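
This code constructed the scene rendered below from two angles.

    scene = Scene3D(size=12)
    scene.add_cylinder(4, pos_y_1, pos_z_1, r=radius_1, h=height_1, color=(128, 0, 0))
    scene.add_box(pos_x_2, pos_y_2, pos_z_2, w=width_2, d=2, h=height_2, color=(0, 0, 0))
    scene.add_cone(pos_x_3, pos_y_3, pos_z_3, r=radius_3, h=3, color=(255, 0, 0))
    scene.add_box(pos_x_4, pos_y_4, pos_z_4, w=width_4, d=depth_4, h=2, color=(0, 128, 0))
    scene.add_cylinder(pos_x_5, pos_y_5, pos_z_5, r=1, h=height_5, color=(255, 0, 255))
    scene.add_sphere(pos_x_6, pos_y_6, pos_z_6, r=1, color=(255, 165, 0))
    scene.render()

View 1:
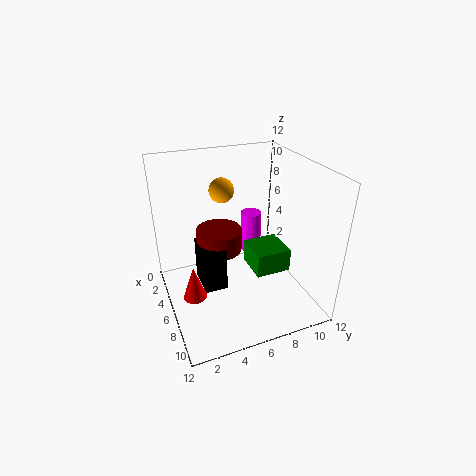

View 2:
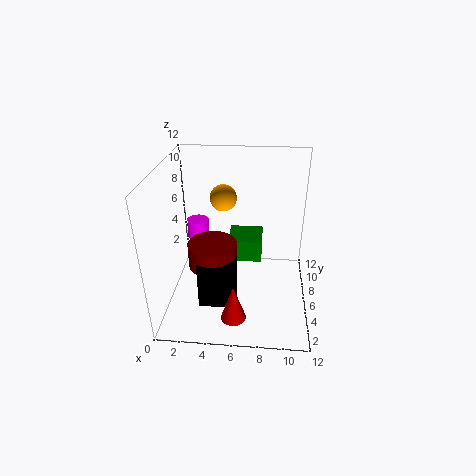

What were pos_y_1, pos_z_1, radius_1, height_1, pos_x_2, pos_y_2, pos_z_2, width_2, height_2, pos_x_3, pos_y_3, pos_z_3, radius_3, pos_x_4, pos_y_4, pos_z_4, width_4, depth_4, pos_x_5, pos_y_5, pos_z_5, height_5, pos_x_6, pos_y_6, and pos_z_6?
pos_y_1 = 5
pos_z_1 = 4
radius_1 = 2
height_1 = 2
pos_x_2 = 3
pos_y_2 = 3
pos_z_2 = 1
width_2 = 3
height_2 = 4
pos_x_3 = 6
pos_y_3 = 2
pos_z_3 = 1
radius_3 = 1
pos_x_4 = 5
pos_y_4 = 7
pos_z_4 = 3
width_4 = 3
depth_4 = 3
pos_x_5 = 2
pos_y_5 = 9
pos_z_5 = 2
height_5 = 4
pos_x_6 = 5
pos_y_6 = 5
pos_z_6 = 10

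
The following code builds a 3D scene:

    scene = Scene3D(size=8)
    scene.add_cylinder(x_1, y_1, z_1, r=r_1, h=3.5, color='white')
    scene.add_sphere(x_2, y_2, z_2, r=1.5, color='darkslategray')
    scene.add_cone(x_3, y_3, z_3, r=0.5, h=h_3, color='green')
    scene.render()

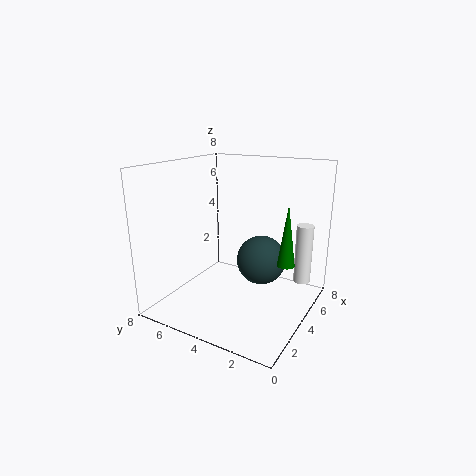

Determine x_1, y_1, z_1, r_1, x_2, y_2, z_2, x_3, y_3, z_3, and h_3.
x_1 = 6.5, y_1 = 1, z_1 = 1, r_1 = 0.5, x_2 = 6, y_2 = 3.5, z_2 = 2, x_3 = 5, y_3 = 1.5, z_3 = 2.5, h_3 = 3.5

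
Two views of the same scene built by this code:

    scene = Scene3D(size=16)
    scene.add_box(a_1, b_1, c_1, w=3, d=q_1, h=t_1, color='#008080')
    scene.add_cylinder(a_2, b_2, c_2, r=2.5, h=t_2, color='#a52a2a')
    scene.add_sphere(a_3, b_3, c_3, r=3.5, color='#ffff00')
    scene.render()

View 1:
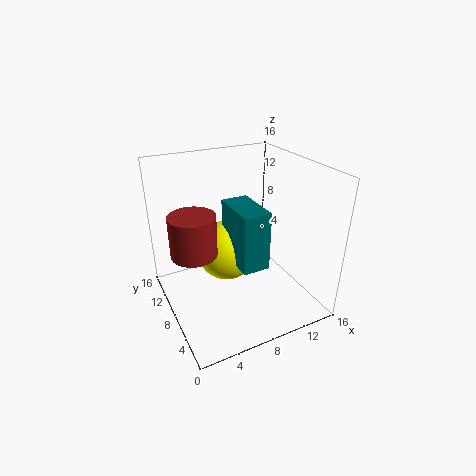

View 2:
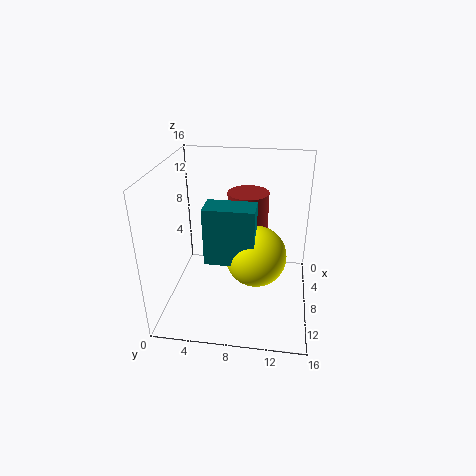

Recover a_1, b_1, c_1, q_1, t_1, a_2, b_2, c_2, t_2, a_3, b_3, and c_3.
a_1 = 7
b_1 = 4.5
c_1 = 5.5
q_1 = 5.5
t_1 = 6.5
a_2 = 3
b_2 = 8.5
c_2 = 7
t_2 = 4.5
a_3 = 7.5
b_3 = 10
c_3 = 5.5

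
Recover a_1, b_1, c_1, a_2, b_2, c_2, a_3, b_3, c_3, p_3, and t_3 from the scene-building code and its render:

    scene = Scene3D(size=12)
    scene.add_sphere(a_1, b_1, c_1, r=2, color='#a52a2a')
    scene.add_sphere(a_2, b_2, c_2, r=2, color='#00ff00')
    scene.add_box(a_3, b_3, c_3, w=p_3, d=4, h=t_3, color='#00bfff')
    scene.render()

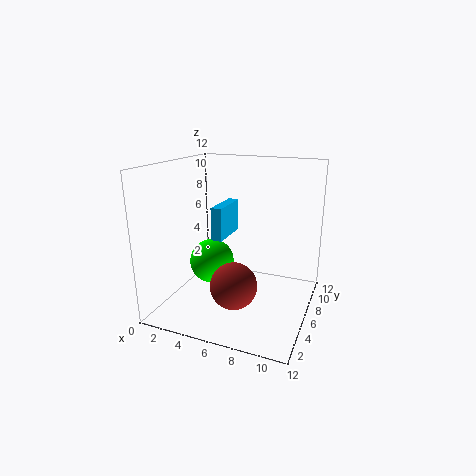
a_1 = 6, b_1 = 5, c_1 = 2, a_2 = 3, b_2 = 7, c_2 = 3, a_3 = 3, b_3 = 7, c_3 = 5, p_3 = 1, t_3 = 3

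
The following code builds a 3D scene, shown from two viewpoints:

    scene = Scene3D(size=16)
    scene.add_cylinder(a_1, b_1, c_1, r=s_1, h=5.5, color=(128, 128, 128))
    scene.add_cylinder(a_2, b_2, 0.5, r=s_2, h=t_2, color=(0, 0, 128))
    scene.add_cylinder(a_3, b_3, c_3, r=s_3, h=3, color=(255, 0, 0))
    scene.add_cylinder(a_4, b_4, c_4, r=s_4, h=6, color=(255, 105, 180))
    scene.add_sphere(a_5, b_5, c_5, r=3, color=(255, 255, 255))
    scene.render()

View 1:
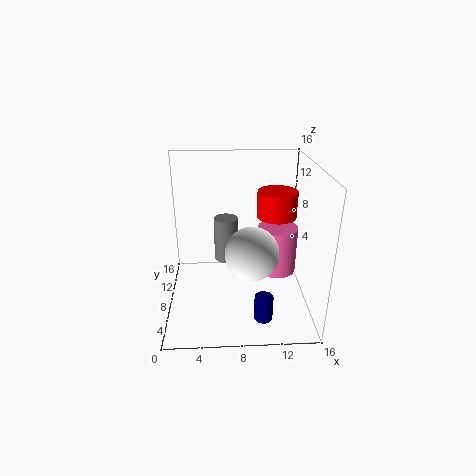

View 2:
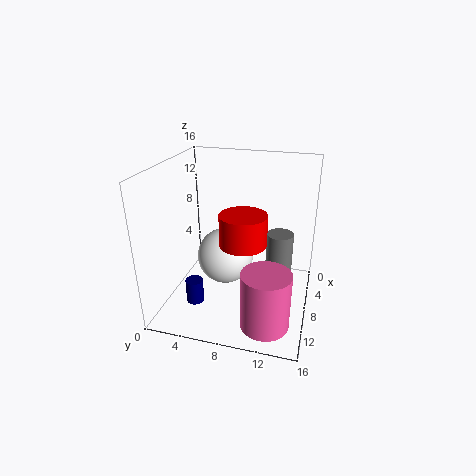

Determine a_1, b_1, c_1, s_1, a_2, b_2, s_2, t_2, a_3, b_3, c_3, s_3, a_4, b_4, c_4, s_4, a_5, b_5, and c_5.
a_1 = 6.75, b_1 = 12.5, c_1 = 3, s_1 = 1.5, a_2 = 10.5, b_2 = 3.5, s_2 = 1, t_2 = 2.75, a_3 = 12.5, b_3 = 9.75, c_3 = 9.75, s_3 = 2.25, a_4 = 13.25, b_4 = 12.25, c_4 = 1.25, s_4 = 2.5, a_5 = 9.5, b_5 = 7, c_5 = 6.5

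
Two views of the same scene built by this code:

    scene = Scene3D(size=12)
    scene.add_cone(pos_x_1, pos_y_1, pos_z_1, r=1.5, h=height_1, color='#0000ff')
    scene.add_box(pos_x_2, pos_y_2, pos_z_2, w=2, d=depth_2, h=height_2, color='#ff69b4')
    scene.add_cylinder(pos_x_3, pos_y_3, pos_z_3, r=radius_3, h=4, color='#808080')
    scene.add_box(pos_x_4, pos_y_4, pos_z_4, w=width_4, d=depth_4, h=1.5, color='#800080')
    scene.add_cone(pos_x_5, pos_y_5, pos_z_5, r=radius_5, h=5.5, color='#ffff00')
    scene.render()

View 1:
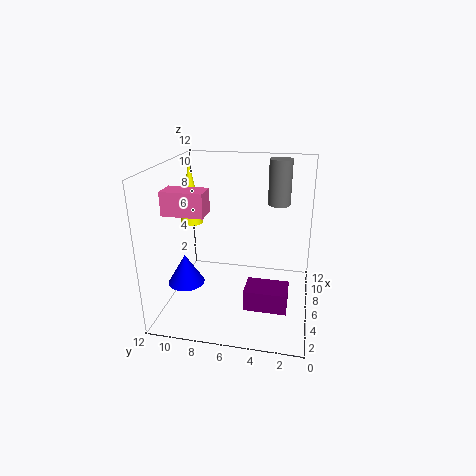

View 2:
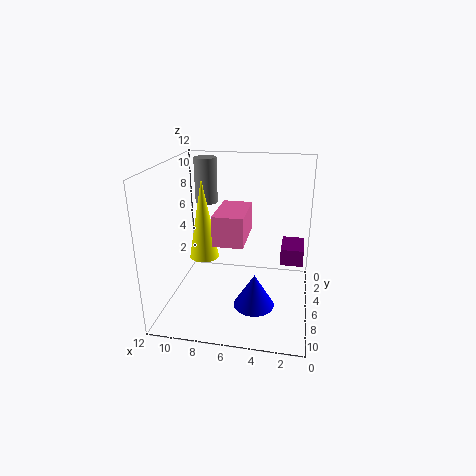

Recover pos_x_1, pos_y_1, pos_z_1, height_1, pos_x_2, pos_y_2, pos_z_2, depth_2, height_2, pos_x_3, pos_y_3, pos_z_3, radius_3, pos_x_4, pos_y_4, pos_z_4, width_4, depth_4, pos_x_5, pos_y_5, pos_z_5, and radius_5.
pos_x_1 = 4
pos_y_1 = 10
pos_z_1 = 2.5
height_1 = 2.5
pos_x_2 = 4.5
pos_y_2 = 8.5
pos_z_2 = 8
depth_2 = 3.5
height_2 = 2
pos_x_3 = 9.5
pos_y_3 = 3
pos_z_3 = 8
radius_3 = 1
pos_x_4 = 0.5
pos_y_4 = 1.5
pos_z_4 = 3
width_4 = 2
depth_4 = 3
pos_x_5 = 7.5
pos_y_5 = 10.5
pos_z_5 = 6.5
radius_5 = 1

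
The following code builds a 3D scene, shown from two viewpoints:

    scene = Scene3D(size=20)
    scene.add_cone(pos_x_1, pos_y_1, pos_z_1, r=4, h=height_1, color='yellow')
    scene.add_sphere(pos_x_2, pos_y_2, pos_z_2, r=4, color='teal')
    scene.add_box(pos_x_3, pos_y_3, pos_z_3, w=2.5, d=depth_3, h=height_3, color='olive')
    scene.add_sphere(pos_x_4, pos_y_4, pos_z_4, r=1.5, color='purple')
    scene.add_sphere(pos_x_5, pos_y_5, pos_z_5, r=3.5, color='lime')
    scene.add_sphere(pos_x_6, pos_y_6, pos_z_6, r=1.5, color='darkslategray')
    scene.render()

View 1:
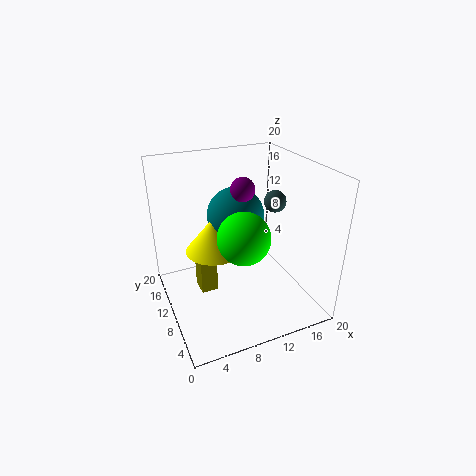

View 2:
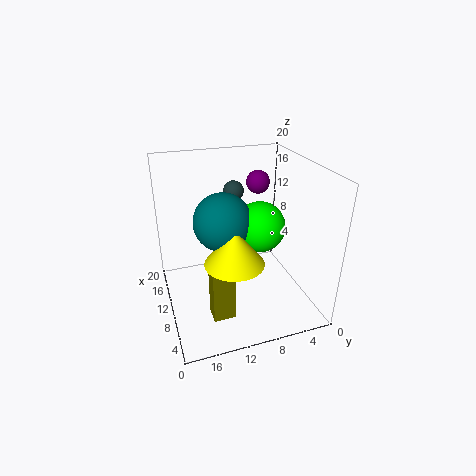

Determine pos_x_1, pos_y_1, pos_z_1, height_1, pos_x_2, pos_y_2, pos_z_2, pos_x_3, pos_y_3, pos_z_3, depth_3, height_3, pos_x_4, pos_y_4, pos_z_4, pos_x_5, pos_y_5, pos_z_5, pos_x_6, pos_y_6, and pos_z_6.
pos_x_1 = 7
pos_y_1 = 11.5
pos_z_1 = 8
height_1 = 5
pos_x_2 = 10.5
pos_y_2 = 12
pos_z_2 = 12.5
pos_x_3 = 5
pos_y_3 = 12
pos_z_3 = 0.5
depth_3 = 3
height_3 = 7.5
pos_x_4 = 9.5
pos_y_4 = 7.5
pos_z_4 = 18
pos_x_5 = 9.5
pos_y_5 = 7
pos_z_5 = 11.5
pos_x_6 = 15
pos_y_6 = 9
pos_z_6 = 15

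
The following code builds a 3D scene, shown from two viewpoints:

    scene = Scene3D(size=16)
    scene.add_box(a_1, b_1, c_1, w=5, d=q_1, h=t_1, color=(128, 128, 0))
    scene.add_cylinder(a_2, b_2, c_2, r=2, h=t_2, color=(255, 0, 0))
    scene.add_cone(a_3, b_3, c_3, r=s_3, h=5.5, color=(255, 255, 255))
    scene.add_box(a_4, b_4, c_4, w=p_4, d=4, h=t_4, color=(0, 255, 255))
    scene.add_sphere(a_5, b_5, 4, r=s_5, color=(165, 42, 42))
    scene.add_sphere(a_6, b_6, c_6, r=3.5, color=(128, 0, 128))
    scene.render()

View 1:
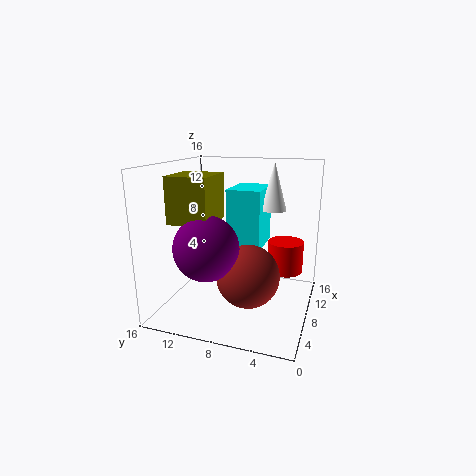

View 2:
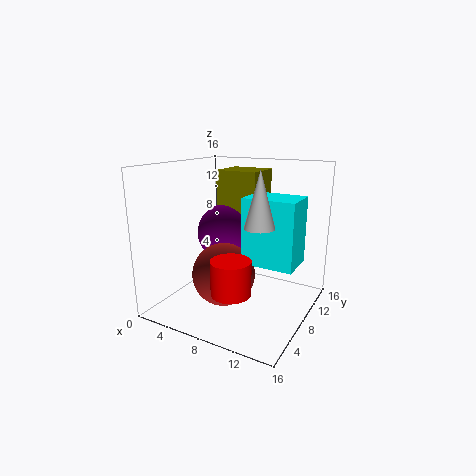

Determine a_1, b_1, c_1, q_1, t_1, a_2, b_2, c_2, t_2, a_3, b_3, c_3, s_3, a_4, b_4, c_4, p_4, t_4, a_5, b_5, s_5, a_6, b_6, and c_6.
a_1 = 4; b_1 = 10; c_1 = 10; q_1 = 4.5; t_1 = 5; a_2 = 10; b_2 = 3; c_2 = 4; t_2 = 3.5; a_3 = 12; b_3 = 5; c_3 = 10.5; s_3 = 1.5; a_4 = 9.5; b_4 = 6; c_4 = 6; p_4 = 5.5; t_4 = 7; a_5 = 7; b_5 = 6.5; s_5 = 3.5; a_6 = 5; b_6 = 10.5; c_6 = 7.5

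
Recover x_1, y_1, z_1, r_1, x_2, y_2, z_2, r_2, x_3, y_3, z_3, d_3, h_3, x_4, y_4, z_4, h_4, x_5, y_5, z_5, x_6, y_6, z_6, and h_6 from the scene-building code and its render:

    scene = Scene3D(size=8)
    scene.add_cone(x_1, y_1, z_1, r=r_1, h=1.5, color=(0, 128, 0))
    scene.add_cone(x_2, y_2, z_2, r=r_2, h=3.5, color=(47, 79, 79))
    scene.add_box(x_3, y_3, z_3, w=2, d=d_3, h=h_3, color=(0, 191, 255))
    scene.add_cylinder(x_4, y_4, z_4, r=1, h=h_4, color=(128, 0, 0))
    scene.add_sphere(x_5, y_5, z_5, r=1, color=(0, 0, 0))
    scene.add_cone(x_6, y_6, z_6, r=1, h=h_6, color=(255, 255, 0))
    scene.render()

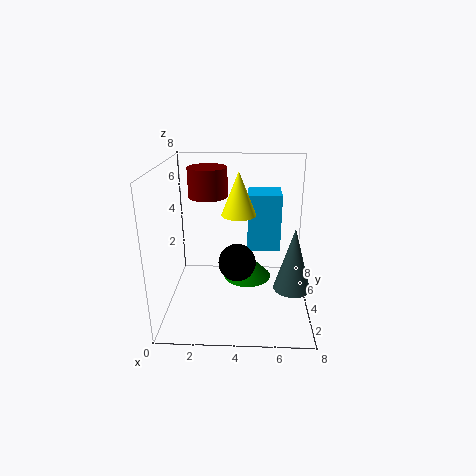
x_1 = 4.5
y_1 = 6
z_1 = 0.5
r_1 = 1.5
x_2 = 7
y_2 = 3
z_2 = 1.5
r_2 = 1
x_3 = 4.5
y_3 = 5.5
z_3 = 2.5
d_3 = 2
h_3 = 3.5
x_4 = 2.5
y_4 = 3.5
z_4 = 6.5
h_4 = 1.5
x_5 = 4
y_5 = 3
z_5 = 3
x_6 = 4
y_6 = 5
z_6 = 5
h_6 = 2.5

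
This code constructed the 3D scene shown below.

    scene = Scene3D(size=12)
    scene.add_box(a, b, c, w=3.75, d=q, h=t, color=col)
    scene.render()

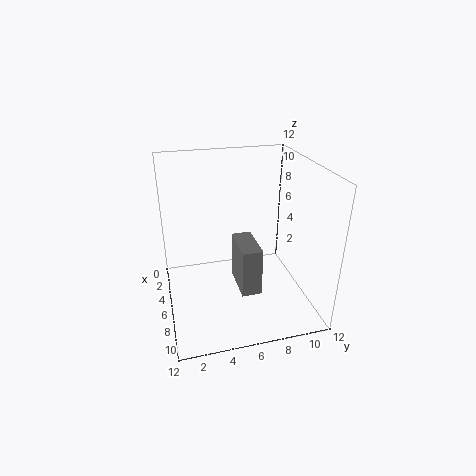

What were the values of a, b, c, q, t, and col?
a = 3.75; b = 6; c = 1; q = 1.75; t = 4.25; col = 'gray'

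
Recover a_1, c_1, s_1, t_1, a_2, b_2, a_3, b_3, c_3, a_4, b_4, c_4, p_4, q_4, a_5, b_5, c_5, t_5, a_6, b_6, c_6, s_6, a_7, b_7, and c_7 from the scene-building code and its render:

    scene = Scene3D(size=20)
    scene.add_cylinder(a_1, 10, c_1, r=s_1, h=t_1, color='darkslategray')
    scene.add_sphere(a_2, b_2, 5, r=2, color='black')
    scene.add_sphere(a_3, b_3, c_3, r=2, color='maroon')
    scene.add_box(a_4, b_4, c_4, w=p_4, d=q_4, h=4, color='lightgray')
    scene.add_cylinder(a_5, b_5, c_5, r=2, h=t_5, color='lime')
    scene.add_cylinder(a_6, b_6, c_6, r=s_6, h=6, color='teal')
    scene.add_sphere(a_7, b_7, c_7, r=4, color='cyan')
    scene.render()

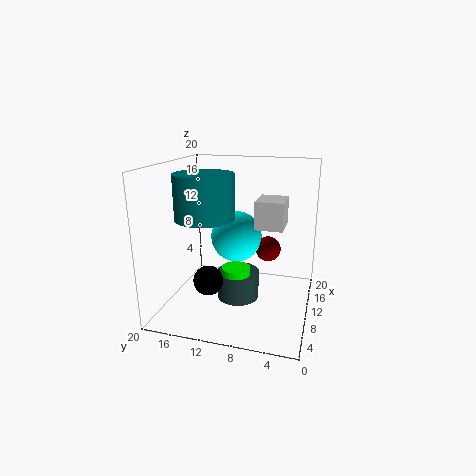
a_1 = 10
c_1 = 1
s_1 = 3
t_1 = 4
a_2 = 6
b_2 = 13
a_3 = 17
b_3 = 7
c_3 = 6
a_4 = 11
b_4 = 4
c_4 = 11
p_4 = 5
q_4 = 4
a_5 = 9
b_5 = 10
c_5 = 1
t_5 = 5
a_6 = 8
b_6 = 14
c_6 = 13
s_6 = 4
a_7 = 16
b_7 = 12
c_7 = 8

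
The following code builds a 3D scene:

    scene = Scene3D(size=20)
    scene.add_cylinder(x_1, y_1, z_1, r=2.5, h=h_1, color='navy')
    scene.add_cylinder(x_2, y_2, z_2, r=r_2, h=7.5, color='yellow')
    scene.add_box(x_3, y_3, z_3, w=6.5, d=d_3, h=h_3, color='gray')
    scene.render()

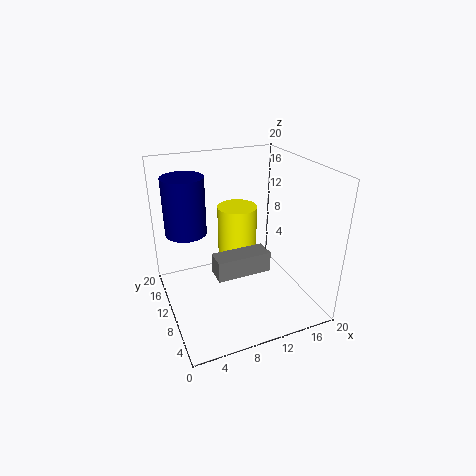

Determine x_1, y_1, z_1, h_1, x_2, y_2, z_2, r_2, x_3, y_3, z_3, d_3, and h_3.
x_1 = 2.5; y_1 = 8.5; z_1 = 13; h_1 = 7; x_2 = 12; y_2 = 15; z_2 = 5; r_2 = 3; x_3 = 4.5; y_3 = 2.5; z_3 = 9; d_3 = 2.5; h_3 = 2.5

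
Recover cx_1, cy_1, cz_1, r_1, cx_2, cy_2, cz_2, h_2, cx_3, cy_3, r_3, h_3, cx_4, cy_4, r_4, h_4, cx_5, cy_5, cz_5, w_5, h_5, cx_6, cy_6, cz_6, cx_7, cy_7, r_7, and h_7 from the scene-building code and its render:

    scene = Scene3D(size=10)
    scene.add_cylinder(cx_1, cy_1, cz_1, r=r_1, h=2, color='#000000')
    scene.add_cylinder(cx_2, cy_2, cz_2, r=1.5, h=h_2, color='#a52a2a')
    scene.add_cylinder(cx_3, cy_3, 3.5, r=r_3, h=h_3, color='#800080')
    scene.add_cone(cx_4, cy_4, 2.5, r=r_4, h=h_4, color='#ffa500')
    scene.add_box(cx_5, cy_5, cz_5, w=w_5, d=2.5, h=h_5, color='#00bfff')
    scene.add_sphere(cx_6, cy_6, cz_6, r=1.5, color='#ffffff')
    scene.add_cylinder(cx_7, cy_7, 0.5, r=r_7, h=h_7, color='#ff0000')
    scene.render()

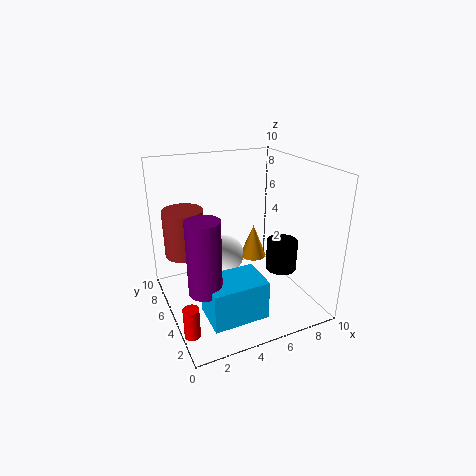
cx_1 = 7
cy_1 = 2.5
cz_1 = 3.5
r_1 = 1
cx_2 = 2
cy_2 = 8
cz_2 = 3
h_2 = 3.5
cx_3 = 1.5
cy_3 = 2
r_3 = 1
h_3 = 4.5
cx_4 = 7
cy_4 = 6.5
r_4 = 1
h_4 = 2.5
cx_5 = 1.5
cy_5 = 0.5
cz_5 = 1.5
w_5 = 3.5
h_5 = 2.5
cx_6 = 5
cy_6 = 7.5
cz_6 = 2.5
cx_7 = 0.5
cy_7 = 2
r_7 = 0.5
h_7 = 2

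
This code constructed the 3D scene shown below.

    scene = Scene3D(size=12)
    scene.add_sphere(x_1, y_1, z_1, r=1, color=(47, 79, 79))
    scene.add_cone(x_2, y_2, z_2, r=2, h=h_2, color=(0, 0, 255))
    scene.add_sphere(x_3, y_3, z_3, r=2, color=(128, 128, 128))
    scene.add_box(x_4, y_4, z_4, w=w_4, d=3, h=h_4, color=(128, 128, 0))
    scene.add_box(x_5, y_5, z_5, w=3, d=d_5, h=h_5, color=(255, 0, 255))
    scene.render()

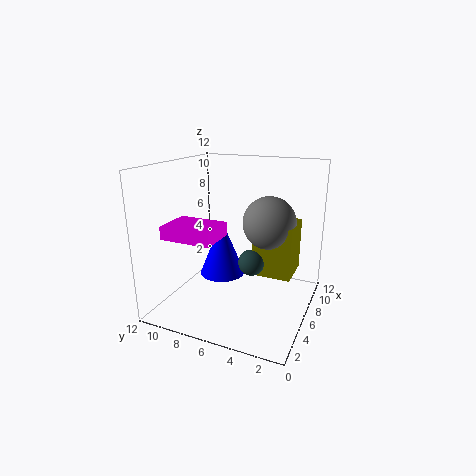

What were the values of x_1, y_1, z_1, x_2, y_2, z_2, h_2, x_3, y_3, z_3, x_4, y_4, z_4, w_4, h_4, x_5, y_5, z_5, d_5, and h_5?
x_1 = 4
y_1 = 4
z_1 = 5
x_2 = 7
y_2 = 8
z_2 = 2
h_2 = 5
x_3 = 5
y_3 = 3
z_3 = 8
x_4 = 4
y_4 = 1
z_4 = 4
w_4 = 3
h_4 = 4
x_5 = 1
y_5 = 6
z_5 = 7
d_5 = 4
h_5 = 1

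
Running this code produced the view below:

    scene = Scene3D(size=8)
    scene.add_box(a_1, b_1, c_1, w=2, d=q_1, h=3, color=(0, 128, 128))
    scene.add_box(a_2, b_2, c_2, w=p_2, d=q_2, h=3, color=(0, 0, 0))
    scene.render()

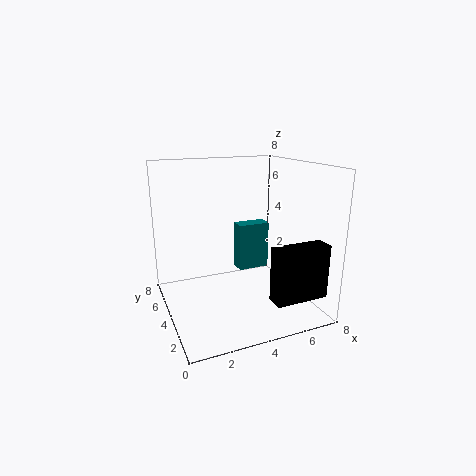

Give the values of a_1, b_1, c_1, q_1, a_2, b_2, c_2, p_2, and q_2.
a_1 = 5; b_1 = 6; c_1 = 1; q_1 = 1; a_2 = 5; b_2 = 1; c_2 = 1; p_2 = 3; q_2 = 1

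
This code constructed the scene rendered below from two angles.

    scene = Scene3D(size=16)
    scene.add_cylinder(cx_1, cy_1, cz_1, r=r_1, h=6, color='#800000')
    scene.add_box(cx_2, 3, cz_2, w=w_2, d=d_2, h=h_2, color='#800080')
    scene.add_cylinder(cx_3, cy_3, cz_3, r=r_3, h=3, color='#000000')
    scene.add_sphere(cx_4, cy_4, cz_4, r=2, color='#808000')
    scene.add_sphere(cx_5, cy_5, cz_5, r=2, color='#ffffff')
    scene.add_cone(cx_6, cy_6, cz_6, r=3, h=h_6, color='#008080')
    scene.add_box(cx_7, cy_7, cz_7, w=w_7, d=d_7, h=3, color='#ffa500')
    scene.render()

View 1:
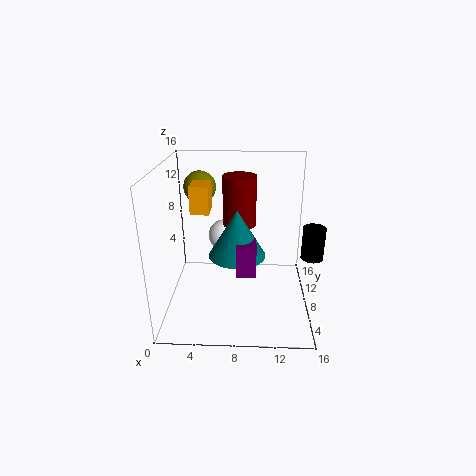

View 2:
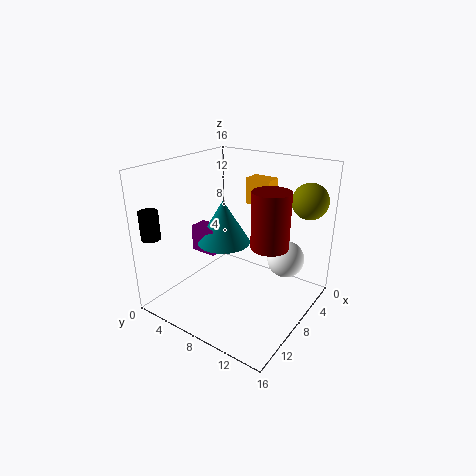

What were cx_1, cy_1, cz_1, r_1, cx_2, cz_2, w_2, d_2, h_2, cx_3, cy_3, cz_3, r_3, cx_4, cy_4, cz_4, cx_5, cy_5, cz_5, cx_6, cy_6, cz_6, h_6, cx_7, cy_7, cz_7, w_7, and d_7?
cx_1 = 8
cy_1 = 12
cz_1 = 8
r_1 = 2
cx_2 = 8
cz_2 = 6
w_2 = 2
d_2 = 3
h_2 = 3
cx_3 = 15
cy_3 = 2
cz_3 = 9
r_3 = 1
cx_4 = 3
cy_4 = 14
cz_4 = 12
cx_5 = 6
cy_5 = 13
cz_5 = 6
cx_6 = 8
cy_6 = 6
cz_6 = 7
h_6 = 5
cx_7 = 3
cy_7 = 7
cz_7 = 11
w_7 = 2
d_7 = 3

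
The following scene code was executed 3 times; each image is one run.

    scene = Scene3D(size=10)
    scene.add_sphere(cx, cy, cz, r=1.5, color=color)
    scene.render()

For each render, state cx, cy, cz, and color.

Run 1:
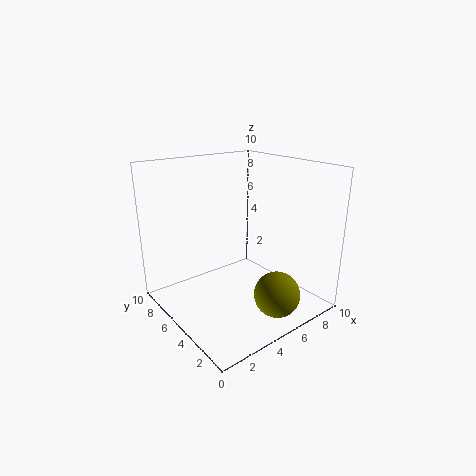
cx = 5.5; cy = 1.5; cz = 2; color = 'olive'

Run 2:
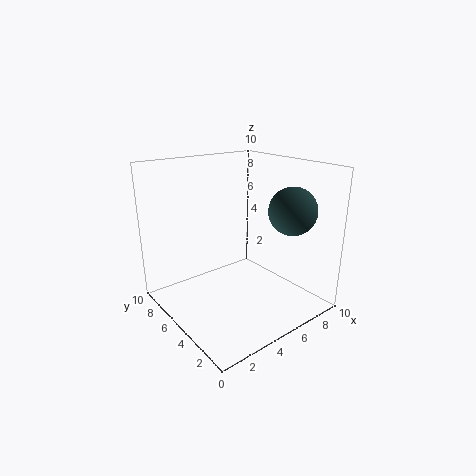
cx = 6.5; cy = 1.5; cz = 7.5; color = 'darkslategray'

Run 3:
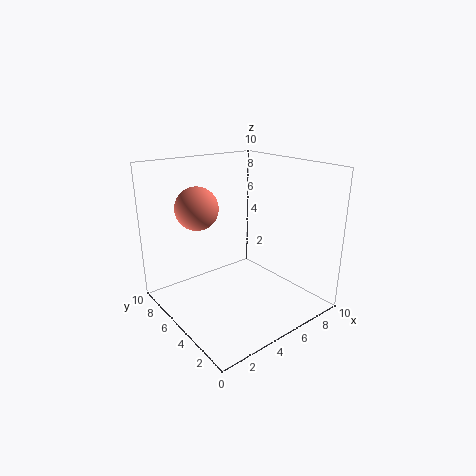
cx = 3; cy = 7; cz = 7; color = 'salmon'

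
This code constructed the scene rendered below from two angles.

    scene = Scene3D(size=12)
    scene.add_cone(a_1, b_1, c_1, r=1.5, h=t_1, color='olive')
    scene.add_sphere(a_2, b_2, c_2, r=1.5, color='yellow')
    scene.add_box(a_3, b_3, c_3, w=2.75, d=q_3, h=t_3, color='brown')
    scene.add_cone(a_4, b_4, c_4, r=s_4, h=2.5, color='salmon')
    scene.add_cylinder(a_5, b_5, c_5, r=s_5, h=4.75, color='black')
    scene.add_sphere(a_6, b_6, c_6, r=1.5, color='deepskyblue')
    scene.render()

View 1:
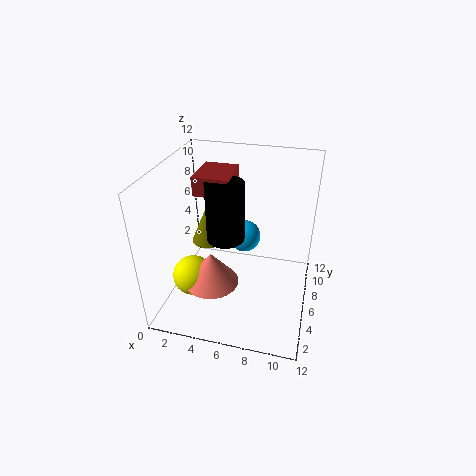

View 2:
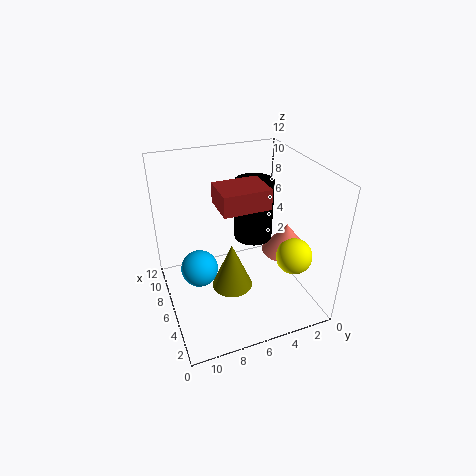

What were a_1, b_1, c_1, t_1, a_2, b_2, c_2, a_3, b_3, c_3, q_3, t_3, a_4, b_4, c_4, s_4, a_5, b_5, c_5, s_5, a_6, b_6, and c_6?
a_1 = 2.75
b_1 = 7.75
c_1 = 4.25
t_1 = 3.5
a_2 = 3.5
b_2 = 2
c_2 = 4.75
a_3 = 2.75
b_3 = 4.75
c_3 = 10
q_3 = 3.5
t_3 = 1.5
a_4 = 5
b_4 = 2
c_4 = 4.5
s_4 = 2
a_5 = 5.25
b_5 = 5
c_5 = 6.5
s_5 = 1.5
a_6 = 5.75
b_6 = 9.5
c_6 = 4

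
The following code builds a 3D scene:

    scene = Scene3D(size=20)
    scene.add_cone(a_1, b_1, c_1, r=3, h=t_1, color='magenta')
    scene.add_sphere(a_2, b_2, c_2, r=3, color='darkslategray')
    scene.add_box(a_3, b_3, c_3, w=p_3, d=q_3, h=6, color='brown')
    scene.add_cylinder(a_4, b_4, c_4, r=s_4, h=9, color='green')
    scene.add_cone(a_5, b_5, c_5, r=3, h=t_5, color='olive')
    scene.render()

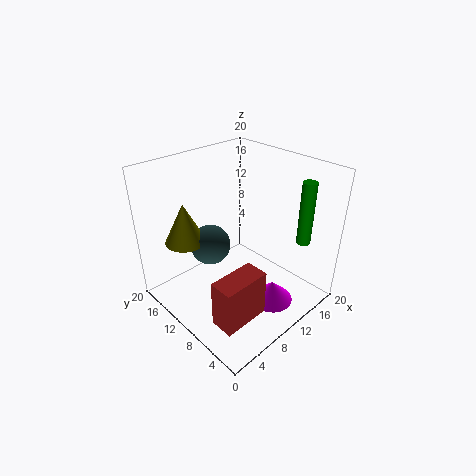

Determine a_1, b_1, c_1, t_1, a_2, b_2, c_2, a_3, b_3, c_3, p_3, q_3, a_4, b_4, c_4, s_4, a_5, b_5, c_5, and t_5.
a_1 = 12; b_1 = 5; c_1 = 1; t_1 = 3; a_2 = 9; b_2 = 15; c_2 = 7; a_3 = 1; b_3 = 2; c_3 = 4; p_3 = 6; q_3 = 3; a_4 = 17; b_4 = 4; c_4 = 9; s_4 = 1; a_5 = 6; b_5 = 17; c_5 = 8; t_5 = 6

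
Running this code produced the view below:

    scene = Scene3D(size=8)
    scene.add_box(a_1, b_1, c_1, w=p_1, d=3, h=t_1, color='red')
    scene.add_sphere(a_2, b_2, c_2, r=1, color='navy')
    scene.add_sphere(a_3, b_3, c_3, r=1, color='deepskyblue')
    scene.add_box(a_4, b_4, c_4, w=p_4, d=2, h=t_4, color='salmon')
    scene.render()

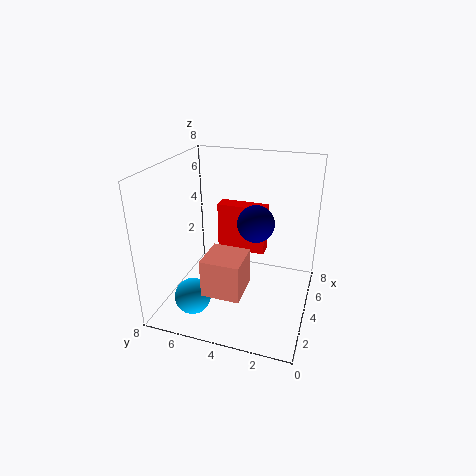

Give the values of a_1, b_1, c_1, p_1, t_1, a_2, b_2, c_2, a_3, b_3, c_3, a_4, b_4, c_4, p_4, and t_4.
a_1 = 6; b_1 = 3; c_1 = 2; p_1 = 1; t_1 = 3; a_2 = 4; b_2 = 3; c_2 = 5; a_3 = 2; b_3 = 6; c_3 = 1; a_4 = 1; b_4 = 3; c_4 = 2; p_4 = 2; t_4 = 2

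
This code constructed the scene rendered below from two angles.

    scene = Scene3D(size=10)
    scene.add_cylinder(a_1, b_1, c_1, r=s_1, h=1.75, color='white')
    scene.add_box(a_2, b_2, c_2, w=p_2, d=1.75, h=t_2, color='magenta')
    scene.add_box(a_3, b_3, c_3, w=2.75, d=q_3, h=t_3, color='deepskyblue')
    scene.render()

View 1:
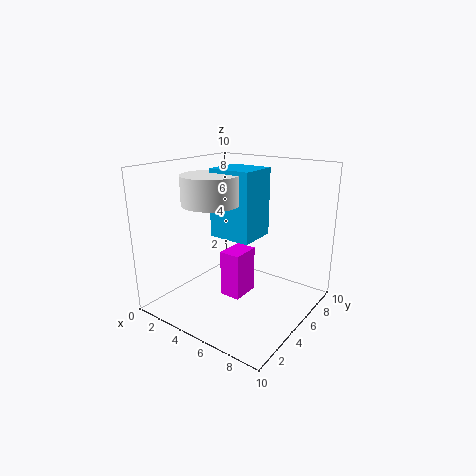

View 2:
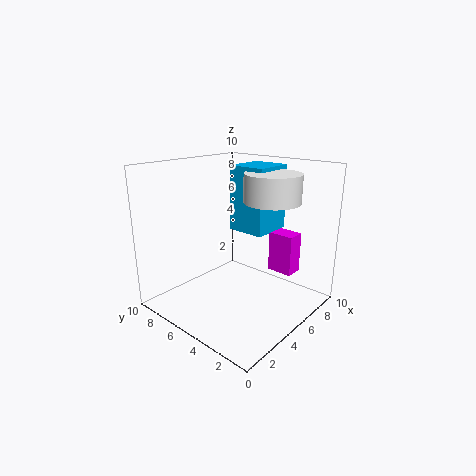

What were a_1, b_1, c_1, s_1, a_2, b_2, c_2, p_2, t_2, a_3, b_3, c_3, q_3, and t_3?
a_1 = 5, b_1 = 2.25, c_1 = 8, s_1 = 1.75, a_2 = 6.25, b_2 = 1.5, c_2 = 2.75, p_2 = 1.25, t_2 = 2.75, a_3 = 4.5, b_3 = 2.75, c_3 = 5.75, q_3 = 2.5, t_3 = 4.25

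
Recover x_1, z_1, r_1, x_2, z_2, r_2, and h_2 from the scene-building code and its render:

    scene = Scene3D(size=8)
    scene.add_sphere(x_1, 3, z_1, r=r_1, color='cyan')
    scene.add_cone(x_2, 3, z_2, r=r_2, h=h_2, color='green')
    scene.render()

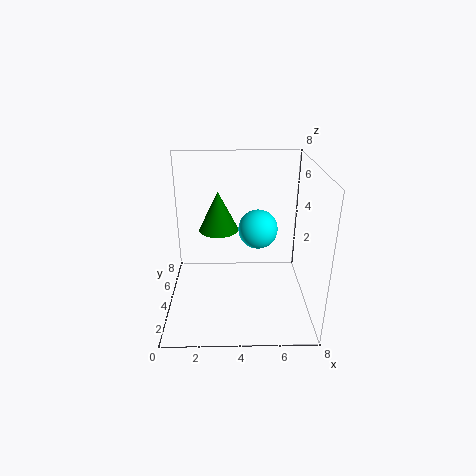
x_1 = 5; z_1 = 5; r_1 = 1; x_2 = 3; z_2 = 5; r_2 = 1; h_2 = 2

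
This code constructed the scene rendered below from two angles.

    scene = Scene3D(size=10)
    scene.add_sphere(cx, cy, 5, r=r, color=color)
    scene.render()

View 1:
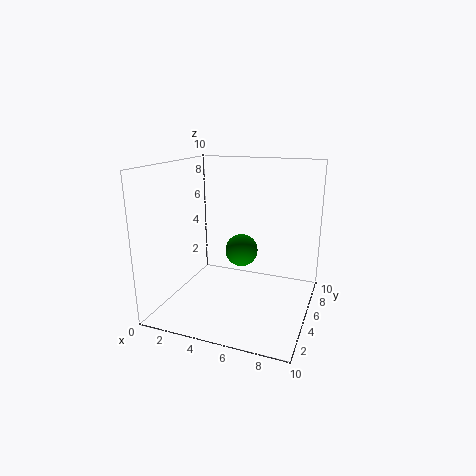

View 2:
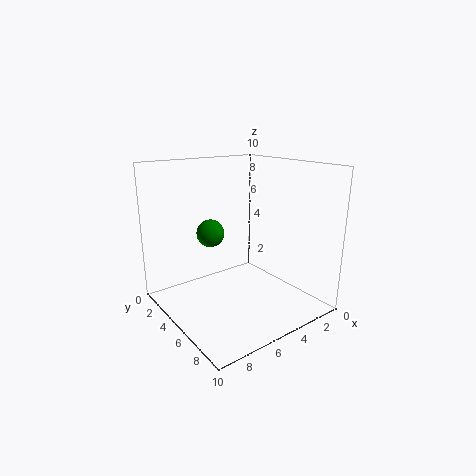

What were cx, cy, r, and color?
cx = 6, cy = 3, r = 1, color = 'green'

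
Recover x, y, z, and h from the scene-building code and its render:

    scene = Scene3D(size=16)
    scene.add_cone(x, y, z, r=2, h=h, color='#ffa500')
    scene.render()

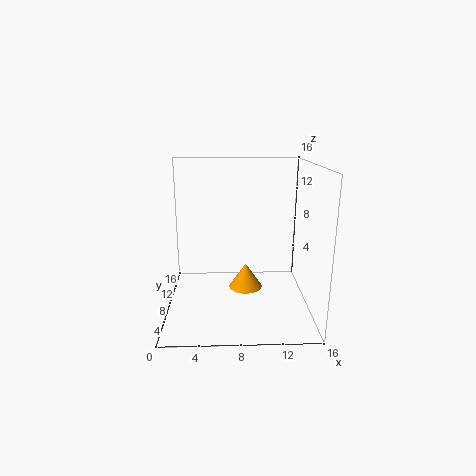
x = 9; y = 10; z = 1; h = 3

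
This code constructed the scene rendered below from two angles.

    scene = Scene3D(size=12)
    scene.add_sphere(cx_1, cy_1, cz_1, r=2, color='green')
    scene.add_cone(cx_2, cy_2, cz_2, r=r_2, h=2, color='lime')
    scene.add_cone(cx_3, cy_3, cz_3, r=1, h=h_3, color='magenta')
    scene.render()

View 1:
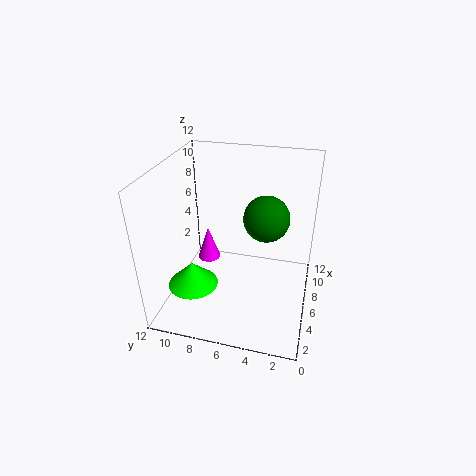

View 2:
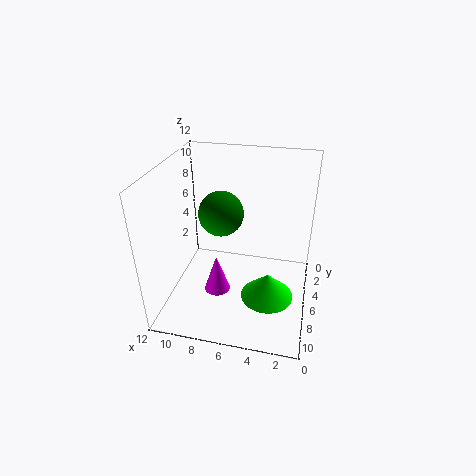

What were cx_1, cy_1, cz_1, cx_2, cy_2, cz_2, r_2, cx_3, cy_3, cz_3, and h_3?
cx_1 = 8
cy_1 = 4
cz_1 = 7
cx_2 = 3
cy_2 = 9
cz_2 = 3
r_2 = 2
cx_3 = 7
cy_3 = 9
cz_3 = 3
h_3 = 3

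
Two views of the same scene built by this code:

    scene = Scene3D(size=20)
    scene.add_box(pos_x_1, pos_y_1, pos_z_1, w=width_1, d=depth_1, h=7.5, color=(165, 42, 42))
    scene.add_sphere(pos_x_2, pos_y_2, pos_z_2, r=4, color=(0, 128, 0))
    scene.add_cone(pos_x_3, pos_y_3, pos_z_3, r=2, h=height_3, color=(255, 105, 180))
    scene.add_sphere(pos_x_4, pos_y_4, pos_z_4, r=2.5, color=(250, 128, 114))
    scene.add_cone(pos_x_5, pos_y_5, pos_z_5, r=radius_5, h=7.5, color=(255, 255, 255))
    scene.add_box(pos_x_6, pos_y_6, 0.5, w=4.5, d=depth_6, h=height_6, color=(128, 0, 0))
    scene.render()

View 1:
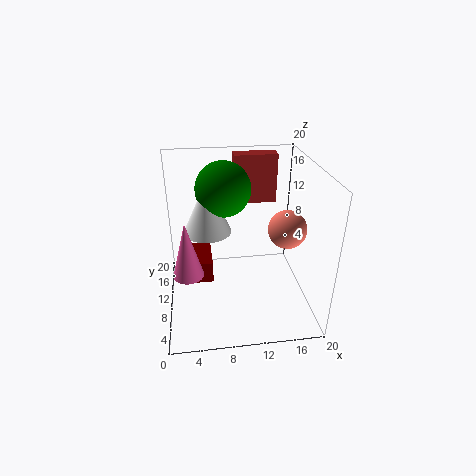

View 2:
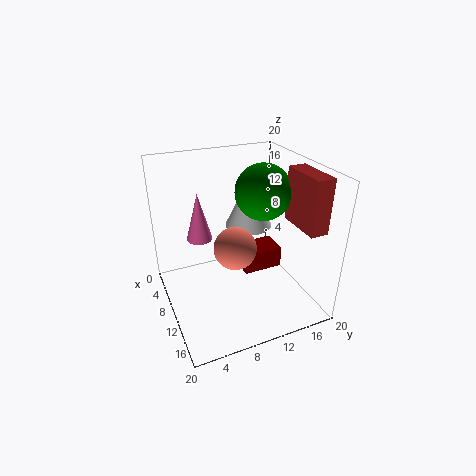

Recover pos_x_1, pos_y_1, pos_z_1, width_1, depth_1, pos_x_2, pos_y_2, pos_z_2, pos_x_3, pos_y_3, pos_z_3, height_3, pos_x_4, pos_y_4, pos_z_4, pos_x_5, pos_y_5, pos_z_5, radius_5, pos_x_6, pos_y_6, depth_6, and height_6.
pos_x_1 = 10.5, pos_y_1 = 17, pos_z_1 = 12, width_1 = 6.5, depth_1 = 2.5, pos_x_2 = 8.5, pos_y_2 = 14.5, pos_z_2 = 15.5, pos_x_3 = 3, pos_y_3 = 6.5, pos_z_3 = 7, height_3 = 7.5, pos_x_4 = 16, pos_y_4 = 7, pos_z_4 = 12.5, pos_x_5 = 6, pos_y_5 = 13.5, pos_z_5 = 9.5, radius_5 = 3.5, pos_x_6 = 2, pos_y_6 = 13, depth_6 = 6.5, height_6 = 3.5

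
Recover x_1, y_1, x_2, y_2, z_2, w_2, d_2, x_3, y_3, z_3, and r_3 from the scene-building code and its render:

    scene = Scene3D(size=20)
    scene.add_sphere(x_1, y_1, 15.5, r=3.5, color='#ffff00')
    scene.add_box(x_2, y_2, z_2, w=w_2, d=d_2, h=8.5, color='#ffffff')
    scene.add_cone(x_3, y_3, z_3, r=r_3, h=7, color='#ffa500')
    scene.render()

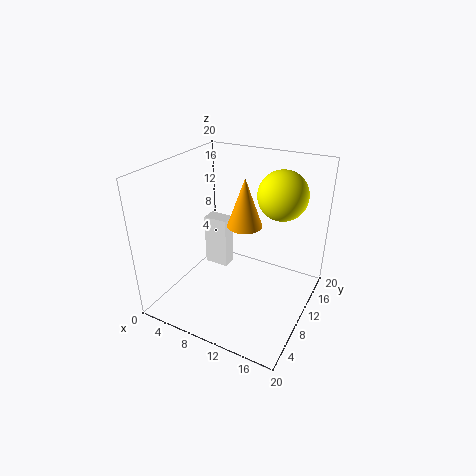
x_1 = 14.5
y_1 = 14.5
x_2 = 1
y_2 = 15
z_2 = 0.5
w_2 = 4
d_2 = 2.5
x_3 = 10
y_3 = 12
z_3 = 11
r_3 = 2.5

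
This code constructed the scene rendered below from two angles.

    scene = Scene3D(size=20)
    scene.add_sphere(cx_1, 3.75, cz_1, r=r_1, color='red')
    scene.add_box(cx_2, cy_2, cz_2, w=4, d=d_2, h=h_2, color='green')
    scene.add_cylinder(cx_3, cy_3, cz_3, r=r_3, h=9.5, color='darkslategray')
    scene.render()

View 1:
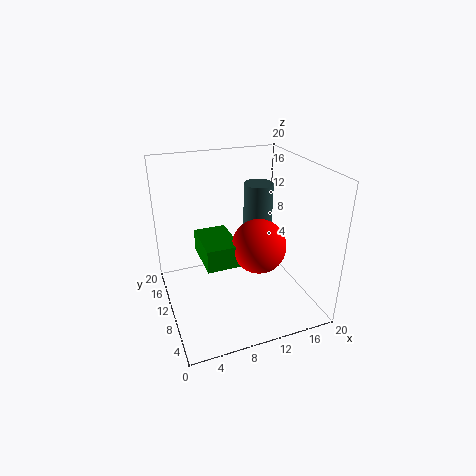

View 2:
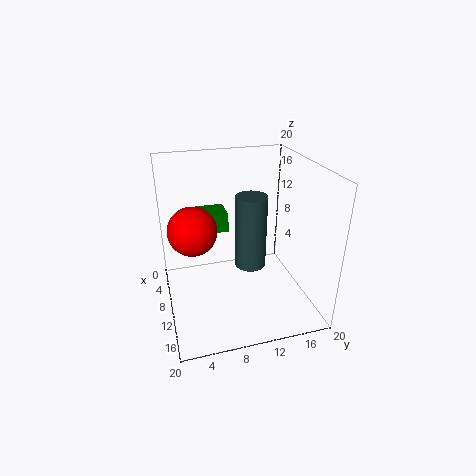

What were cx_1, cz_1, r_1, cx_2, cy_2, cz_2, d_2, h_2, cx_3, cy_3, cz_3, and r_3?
cx_1 = 10.25
cz_1 = 12
r_1 = 3.25
cx_2 = 3.75
cy_2 = 3.25
cz_2 = 10
d_2 = 6
h_2 = 2.75
cx_3 = 13.25
cy_3 = 10.75
cz_3 = 7.75
r_3 = 2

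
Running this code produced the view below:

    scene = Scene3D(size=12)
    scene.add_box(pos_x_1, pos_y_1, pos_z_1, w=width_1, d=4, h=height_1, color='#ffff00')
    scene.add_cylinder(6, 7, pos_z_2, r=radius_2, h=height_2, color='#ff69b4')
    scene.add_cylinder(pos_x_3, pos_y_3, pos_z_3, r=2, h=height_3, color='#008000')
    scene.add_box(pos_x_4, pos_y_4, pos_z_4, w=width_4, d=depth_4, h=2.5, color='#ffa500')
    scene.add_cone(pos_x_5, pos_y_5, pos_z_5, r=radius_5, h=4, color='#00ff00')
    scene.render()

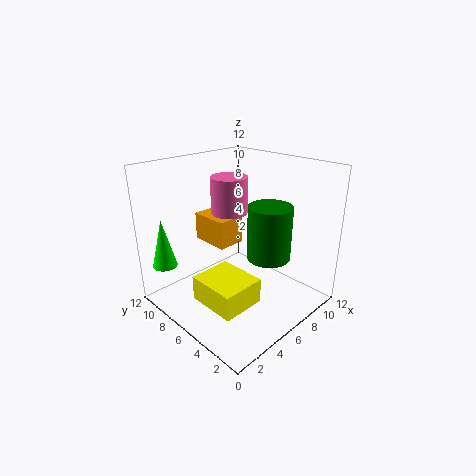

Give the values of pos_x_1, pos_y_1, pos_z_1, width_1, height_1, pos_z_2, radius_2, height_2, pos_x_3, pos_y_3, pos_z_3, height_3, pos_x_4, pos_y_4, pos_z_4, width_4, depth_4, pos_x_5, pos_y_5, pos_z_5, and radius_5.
pos_x_1 = 1.5; pos_y_1 = 2.5; pos_z_1 = 2; width_1 = 3.5; height_1 = 2; pos_z_2 = 8; radius_2 = 1.5; height_2 = 3; pos_x_3 = 9.5; pos_y_3 = 5.5; pos_z_3 = 3; height_3 = 5; pos_x_4 = 5.5; pos_y_4 = 7.5; pos_z_4 = 4.5; width_4 = 2.5; depth_4 = 3.5; pos_x_5 = 1; pos_y_5 = 9.5; pos_z_5 = 4; radius_5 = 1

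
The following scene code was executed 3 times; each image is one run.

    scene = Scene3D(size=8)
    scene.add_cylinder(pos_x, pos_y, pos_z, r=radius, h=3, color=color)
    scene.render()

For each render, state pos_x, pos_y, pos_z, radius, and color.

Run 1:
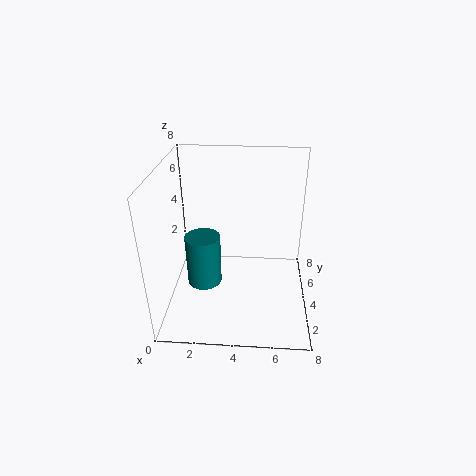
pos_x = 2
pos_y = 4
pos_z = 1
radius = 1
color = 'teal'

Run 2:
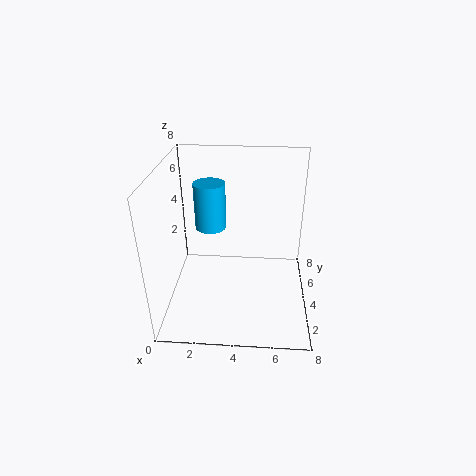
pos_x = 2
pos_y = 7
pos_z = 3
radius = 1
color = 'deepskyblue'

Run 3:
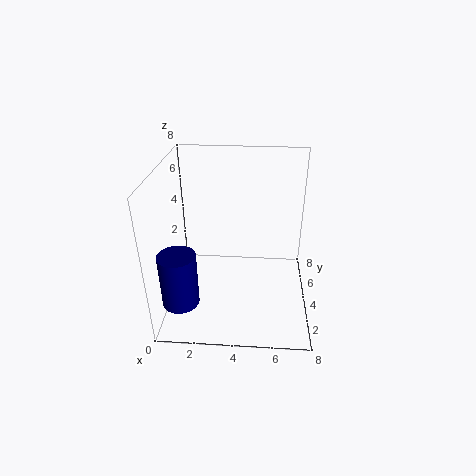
pos_x = 1
pos_y = 2
pos_z = 1
radius = 1
color = 'navy'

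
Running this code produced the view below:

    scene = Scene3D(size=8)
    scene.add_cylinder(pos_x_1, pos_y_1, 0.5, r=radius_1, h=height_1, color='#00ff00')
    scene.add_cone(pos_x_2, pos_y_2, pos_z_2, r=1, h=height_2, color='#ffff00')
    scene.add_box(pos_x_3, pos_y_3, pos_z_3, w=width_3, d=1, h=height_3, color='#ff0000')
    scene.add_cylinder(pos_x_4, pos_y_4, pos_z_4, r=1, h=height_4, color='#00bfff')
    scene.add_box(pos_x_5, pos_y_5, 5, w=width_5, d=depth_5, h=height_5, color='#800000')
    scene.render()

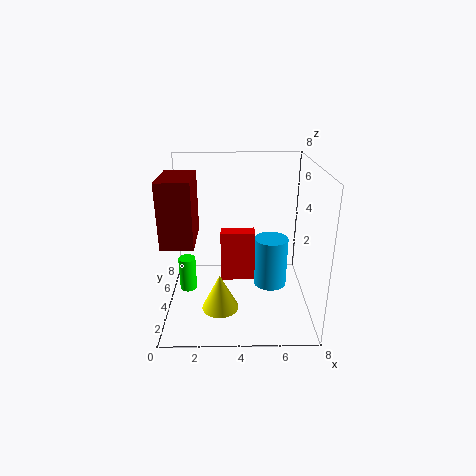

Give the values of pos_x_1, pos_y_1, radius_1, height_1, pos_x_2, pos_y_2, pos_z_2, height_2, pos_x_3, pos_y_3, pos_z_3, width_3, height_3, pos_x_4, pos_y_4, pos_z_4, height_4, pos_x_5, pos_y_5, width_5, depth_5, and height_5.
pos_x_1 = 1
pos_y_1 = 4.5
radius_1 = 0.5
height_1 = 2
pos_x_2 = 3
pos_y_2 = 2.5
pos_z_2 = 0.5
height_2 = 2
pos_x_3 = 3
pos_y_3 = 4.5
pos_z_3 = 1
width_3 = 2
height_3 = 3
pos_x_4 = 6
pos_y_4 = 5
pos_z_4 = 0.5
height_4 = 3
pos_x_5 = 0.5
pos_y_5 = 0.5
width_5 = 1.5
depth_5 = 2.5
height_5 = 3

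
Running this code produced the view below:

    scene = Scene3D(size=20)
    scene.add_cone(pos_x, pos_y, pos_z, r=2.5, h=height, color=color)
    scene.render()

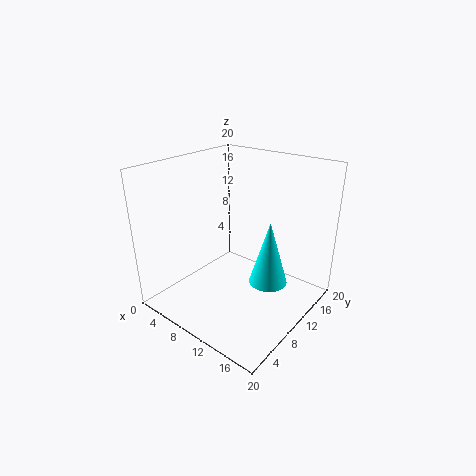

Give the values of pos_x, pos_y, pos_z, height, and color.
pos_x = 15.5
pos_y = 9.5
pos_z = 5.5
height = 8.5
color = 'cyan'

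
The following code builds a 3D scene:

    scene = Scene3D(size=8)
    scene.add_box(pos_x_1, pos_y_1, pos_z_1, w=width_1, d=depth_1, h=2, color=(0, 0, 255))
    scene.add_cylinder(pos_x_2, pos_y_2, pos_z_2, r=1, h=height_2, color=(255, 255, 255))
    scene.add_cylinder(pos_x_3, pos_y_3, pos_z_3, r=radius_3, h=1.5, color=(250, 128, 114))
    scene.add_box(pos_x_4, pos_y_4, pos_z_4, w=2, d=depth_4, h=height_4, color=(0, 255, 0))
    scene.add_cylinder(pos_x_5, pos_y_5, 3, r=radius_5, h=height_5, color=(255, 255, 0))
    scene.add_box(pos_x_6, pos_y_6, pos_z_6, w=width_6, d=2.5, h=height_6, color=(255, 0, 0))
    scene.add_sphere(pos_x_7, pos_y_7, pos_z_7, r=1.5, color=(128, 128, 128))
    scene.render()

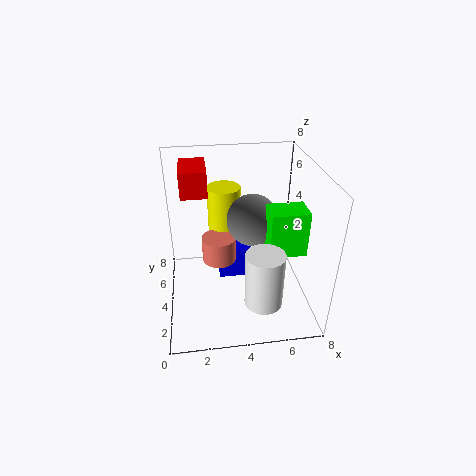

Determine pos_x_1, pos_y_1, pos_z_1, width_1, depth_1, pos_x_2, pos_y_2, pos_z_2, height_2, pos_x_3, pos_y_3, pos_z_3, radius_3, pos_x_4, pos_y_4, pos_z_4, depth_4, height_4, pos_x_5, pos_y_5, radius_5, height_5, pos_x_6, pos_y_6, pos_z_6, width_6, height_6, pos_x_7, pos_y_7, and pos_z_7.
pos_x_1 = 3
pos_y_1 = 5
pos_z_1 = 0.5
width_1 = 2
depth_1 = 1.5
pos_x_2 = 5
pos_y_2 = 1.5
pos_z_2 = 1.5
height_2 = 3
pos_x_3 = 3
pos_y_3 = 5
pos_z_3 = 2
radius_3 = 1
pos_x_4 = 5.5
pos_y_4 = 2.5
pos_z_4 = 3.5
depth_4 = 1.5
height_4 = 2.5
pos_x_5 = 3.5
pos_y_5 = 6.5
radius_5 = 1
height_5 = 3
pos_x_6 = 1
pos_y_6 = 5
pos_z_6 = 6
width_6 = 1.5
height_6 = 1.5
pos_x_7 = 5
pos_y_7 = 5
pos_z_7 = 4.5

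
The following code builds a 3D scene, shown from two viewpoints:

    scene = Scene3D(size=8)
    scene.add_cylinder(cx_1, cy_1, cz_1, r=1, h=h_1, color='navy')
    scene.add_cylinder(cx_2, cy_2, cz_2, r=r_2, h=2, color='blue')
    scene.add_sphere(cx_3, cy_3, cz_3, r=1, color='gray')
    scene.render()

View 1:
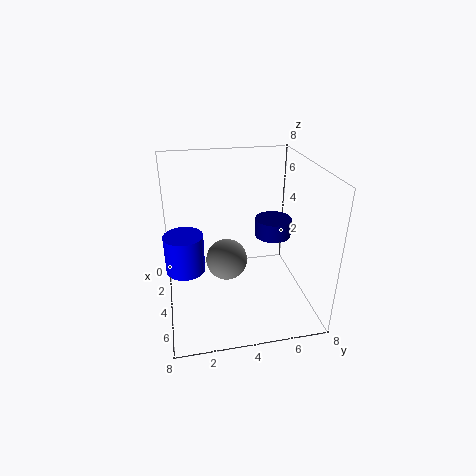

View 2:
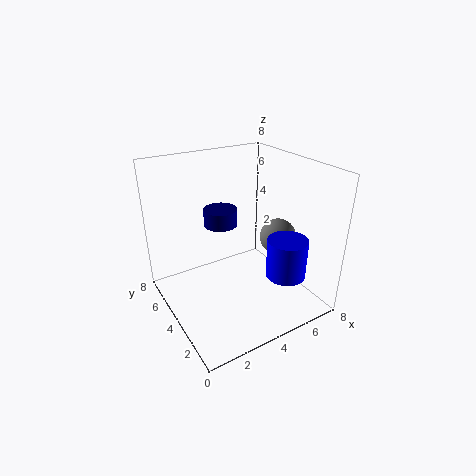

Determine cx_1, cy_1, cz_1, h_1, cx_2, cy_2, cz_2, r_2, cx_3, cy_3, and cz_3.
cx_1 = 4, cy_1 = 6, cz_1 = 4, h_1 = 1, cx_2 = 5, cy_2 = 1, cz_2 = 3, r_2 = 1, cx_3 = 6, cy_3 = 3, cz_3 = 4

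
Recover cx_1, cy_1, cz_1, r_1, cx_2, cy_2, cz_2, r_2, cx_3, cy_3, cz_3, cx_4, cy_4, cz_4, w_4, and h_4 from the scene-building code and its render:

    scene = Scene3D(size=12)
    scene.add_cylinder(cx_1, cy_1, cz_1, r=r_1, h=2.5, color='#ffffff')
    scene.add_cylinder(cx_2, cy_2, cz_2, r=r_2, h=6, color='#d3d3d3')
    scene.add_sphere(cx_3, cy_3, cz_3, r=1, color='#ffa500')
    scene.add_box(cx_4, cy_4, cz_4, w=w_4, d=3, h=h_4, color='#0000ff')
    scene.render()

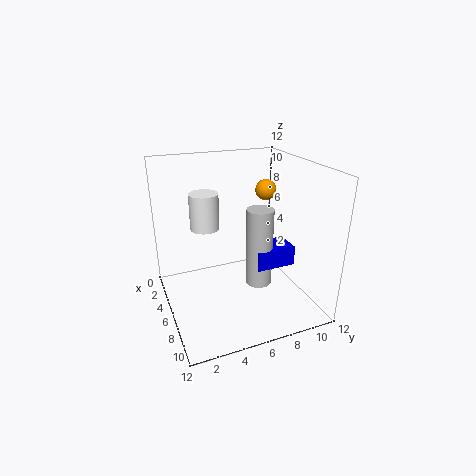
cx_1 = 8.5
cy_1 = 2.5
cz_1 = 8.5
r_1 = 1
cx_2 = 9
cy_2 = 6.5
cz_2 = 3.5
r_2 = 1
cx_3 = 2
cy_3 = 10.5
cz_3 = 8.5
cx_4 = 8
cy_4 = 6
cz_4 = 5
w_4 = 2
h_4 = 1.5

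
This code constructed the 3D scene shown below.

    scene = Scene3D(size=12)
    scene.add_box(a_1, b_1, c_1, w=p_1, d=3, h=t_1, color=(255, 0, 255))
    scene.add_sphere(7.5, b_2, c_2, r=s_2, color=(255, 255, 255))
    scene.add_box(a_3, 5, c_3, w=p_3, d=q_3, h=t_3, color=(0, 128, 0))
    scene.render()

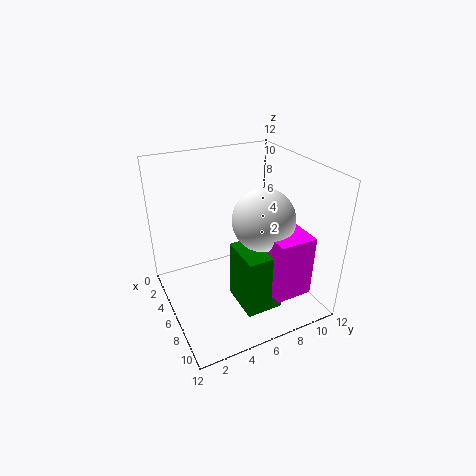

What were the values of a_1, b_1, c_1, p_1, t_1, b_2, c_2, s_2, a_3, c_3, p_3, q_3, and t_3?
a_1 = 8; b_1 = 7; c_1 = 2.5; p_1 = 3; t_1 = 5; b_2 = 7.5; c_2 = 8; s_2 = 2.5; a_3 = 6.5; c_3 = 1; p_3 = 3.5; q_3 = 3; t_3 = 5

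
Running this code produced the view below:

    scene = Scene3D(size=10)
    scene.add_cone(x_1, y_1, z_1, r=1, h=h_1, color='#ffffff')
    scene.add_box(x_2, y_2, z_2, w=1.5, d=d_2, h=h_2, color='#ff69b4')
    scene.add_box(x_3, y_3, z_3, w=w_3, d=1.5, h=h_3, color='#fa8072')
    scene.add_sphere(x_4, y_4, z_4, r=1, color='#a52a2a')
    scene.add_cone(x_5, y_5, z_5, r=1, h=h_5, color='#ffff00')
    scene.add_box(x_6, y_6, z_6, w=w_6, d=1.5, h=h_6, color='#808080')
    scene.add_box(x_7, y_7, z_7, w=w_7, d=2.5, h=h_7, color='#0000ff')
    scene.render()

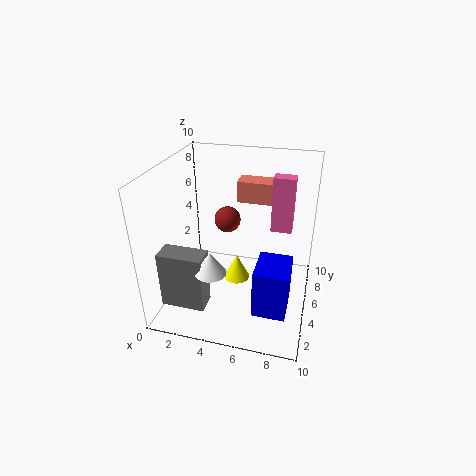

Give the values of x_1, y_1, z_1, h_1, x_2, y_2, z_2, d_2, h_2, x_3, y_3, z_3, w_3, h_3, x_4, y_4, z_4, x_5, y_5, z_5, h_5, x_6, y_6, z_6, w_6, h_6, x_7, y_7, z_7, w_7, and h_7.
x_1 = 4; y_1 = 2; z_1 = 4; h_1 = 1.5; x_2 = 7; y_2 = 6.5; z_2 = 5; d_2 = 1; h_2 = 4; x_3 = 4.5; y_3 = 6.5; z_3 = 7; w_3 = 3; h_3 = 1.5; x_4 = 3.5; y_4 = 7.5; z_4 = 5; x_5 = 4.5; y_5 = 6.5; z_5 = 0.5; h_5 = 2; x_6 = 0.5; y_6 = 1.5; z_6 = 1; w_6 = 3; h_6 = 4; x_7 = 7; y_7 = 0.5; z_7 = 2.5; w_7 = 2; h_7 = 3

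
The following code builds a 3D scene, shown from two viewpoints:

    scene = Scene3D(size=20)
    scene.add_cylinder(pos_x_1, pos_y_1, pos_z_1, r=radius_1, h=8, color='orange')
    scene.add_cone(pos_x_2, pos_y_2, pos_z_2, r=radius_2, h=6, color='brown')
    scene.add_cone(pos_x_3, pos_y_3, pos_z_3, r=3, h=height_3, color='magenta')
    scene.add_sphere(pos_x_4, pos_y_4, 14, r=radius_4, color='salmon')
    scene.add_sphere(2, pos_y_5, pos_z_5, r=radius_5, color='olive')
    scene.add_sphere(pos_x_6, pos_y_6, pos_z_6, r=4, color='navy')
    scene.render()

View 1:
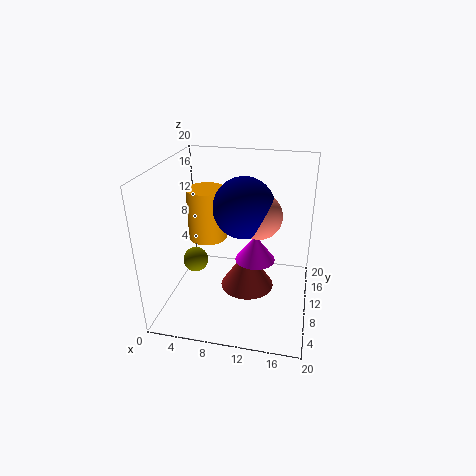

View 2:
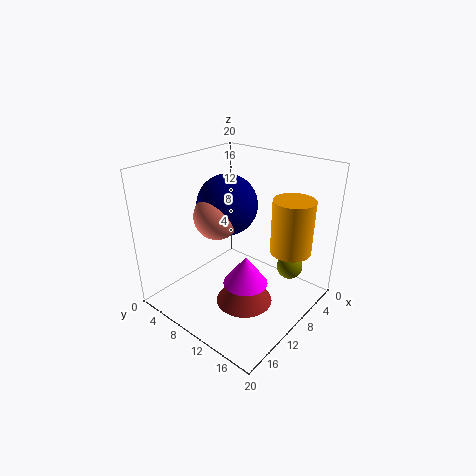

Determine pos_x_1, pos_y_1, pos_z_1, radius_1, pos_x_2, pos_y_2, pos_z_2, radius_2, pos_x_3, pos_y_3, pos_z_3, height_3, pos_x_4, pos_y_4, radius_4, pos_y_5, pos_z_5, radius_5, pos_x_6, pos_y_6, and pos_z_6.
pos_x_1 = 4, pos_y_1 = 15, pos_z_1 = 7, radius_1 = 3, pos_x_2 = 11, pos_y_2 = 12, pos_z_2 = 1, radius_2 = 4, pos_x_3 = 12, pos_y_3 = 13, pos_z_3 = 5, height_3 = 4, pos_x_4 = 13, pos_y_4 = 9, radius_4 = 3, pos_y_5 = 14, pos_z_5 = 3, radius_5 = 2, pos_x_6 = 11, pos_y_6 = 9, pos_z_6 = 15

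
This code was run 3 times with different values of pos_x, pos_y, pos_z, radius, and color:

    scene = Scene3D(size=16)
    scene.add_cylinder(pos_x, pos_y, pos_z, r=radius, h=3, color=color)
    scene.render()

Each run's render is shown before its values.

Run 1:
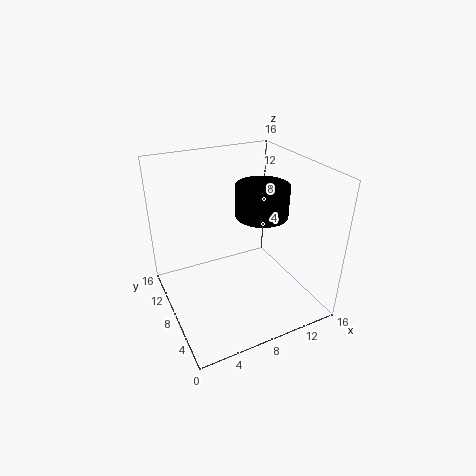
pos_x = 8.5; pos_y = 4; pos_z = 12.5; radius = 2.5; color = 'black'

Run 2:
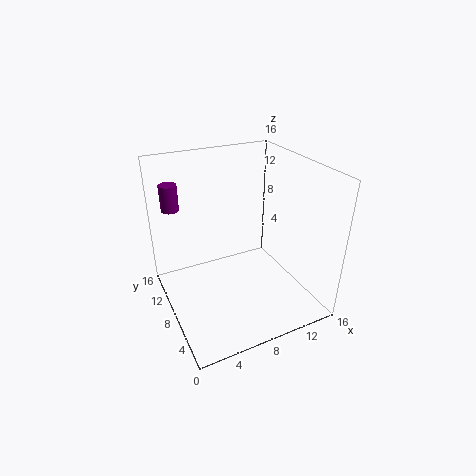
pos_x = 2; pos_y = 13; pos_z = 10.5; radius = 1; color = 'purple'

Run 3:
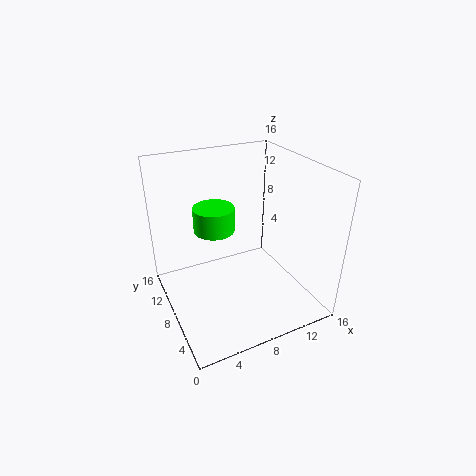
pos_x = 7; pos_y = 12.5; pos_z = 7; radius = 2.5; color = 'lime'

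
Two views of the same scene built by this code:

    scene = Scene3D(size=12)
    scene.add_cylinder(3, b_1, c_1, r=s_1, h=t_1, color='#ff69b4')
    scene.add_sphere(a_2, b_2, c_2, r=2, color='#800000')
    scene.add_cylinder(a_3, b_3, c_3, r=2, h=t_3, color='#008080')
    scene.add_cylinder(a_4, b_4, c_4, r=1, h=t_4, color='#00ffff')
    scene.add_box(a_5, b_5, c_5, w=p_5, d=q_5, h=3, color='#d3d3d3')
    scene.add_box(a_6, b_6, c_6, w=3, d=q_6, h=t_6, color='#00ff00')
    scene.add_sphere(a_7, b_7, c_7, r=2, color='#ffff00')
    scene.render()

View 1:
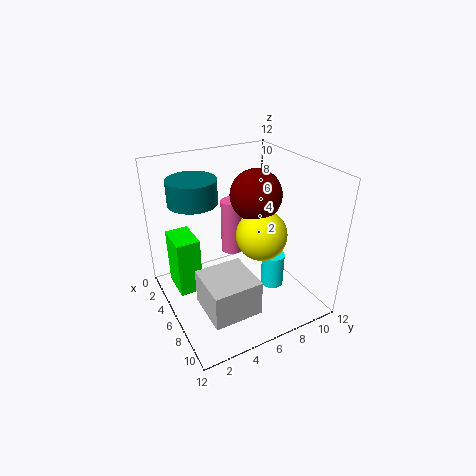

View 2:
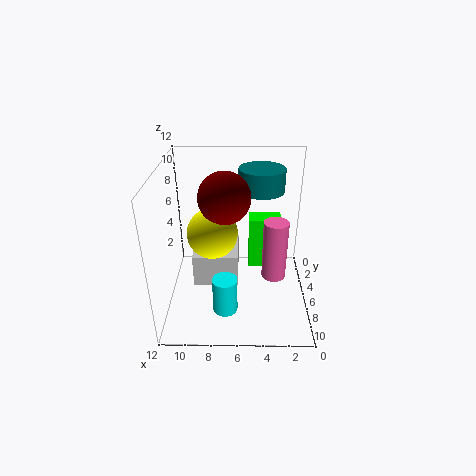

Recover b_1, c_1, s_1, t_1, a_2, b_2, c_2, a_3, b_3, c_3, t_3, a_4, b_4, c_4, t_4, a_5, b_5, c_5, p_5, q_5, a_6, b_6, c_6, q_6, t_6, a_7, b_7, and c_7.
b_1 = 7
c_1 = 3
s_1 = 1
t_1 = 5
a_2 = 7
b_2 = 7
c_2 = 10
a_3 = 4
b_3 = 3
c_3 = 9
t_3 = 2
a_4 = 7
b_4 = 9
c_4 = 1
t_4 = 3
a_5 = 6
b_5 = 2
c_5 = 1
p_5 = 4
q_5 = 4
a_6 = 2
b_6 = 1
c_6 = 1
q_6 = 2
t_6 = 5
a_7 = 8
b_7 = 7
c_7 = 7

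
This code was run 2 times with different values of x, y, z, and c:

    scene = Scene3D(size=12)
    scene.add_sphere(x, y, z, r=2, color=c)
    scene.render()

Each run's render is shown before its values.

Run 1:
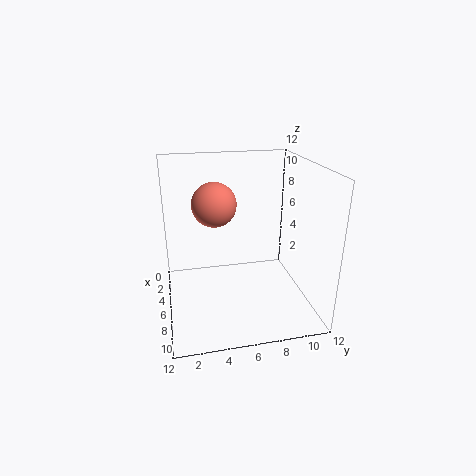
x = 3, y = 4.5, z = 8, c = 'salmon'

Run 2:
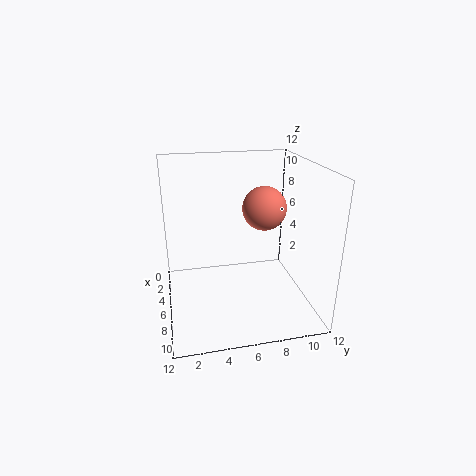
x = 3.5, y = 9, z = 7.5, c = 'salmon'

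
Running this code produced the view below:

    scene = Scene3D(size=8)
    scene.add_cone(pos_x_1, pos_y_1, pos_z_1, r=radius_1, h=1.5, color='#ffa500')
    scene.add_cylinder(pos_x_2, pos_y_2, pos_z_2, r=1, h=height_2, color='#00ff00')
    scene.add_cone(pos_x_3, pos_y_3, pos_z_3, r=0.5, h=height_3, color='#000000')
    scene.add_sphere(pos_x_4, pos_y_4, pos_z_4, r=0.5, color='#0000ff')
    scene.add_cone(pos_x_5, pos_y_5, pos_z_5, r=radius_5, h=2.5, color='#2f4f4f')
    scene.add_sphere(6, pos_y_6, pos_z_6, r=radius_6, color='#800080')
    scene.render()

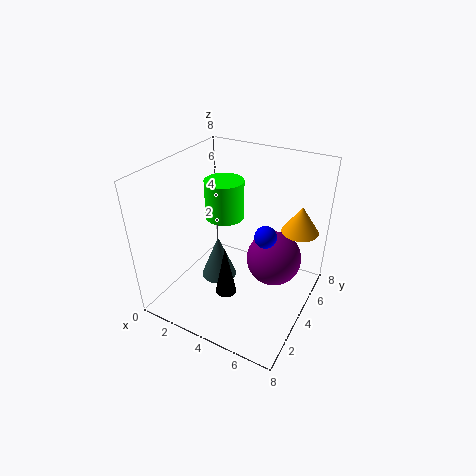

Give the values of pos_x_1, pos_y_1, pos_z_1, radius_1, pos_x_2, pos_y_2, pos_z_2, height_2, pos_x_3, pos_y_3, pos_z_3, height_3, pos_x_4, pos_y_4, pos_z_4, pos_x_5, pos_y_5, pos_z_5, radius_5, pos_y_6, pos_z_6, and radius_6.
pos_x_1 = 7; pos_y_1 = 5.5; pos_z_1 = 4.5; radius_1 = 1; pos_x_2 = 3.5; pos_y_2 = 3.5; pos_z_2 = 5.5; height_2 = 2; pos_x_3 = 5; pos_y_3 = 1; pos_z_3 = 3; height_3 = 2.5; pos_x_4 = 6.5; pos_y_4 = 2; pos_z_4 = 6; pos_x_5 = 3; pos_y_5 = 3.5; pos_z_5 = 1.5; radius_5 = 1; pos_y_6 = 4.5; pos_z_6 = 3; radius_6 = 1.5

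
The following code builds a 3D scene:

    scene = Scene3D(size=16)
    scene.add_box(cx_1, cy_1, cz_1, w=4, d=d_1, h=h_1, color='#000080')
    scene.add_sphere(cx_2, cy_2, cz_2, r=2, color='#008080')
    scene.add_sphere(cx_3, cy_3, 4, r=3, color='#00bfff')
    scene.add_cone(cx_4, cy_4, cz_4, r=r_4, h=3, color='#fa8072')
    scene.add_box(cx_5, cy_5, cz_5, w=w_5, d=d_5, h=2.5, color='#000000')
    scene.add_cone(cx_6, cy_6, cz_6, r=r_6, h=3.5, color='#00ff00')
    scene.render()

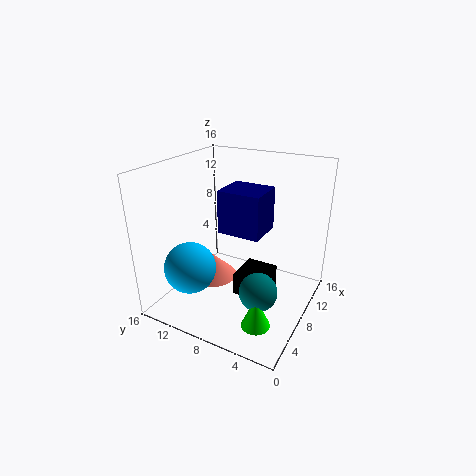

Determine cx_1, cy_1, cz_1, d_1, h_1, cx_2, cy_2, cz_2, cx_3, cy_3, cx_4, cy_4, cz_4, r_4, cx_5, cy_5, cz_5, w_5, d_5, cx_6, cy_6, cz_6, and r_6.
cx_1 = 5.5; cy_1 = 4.5; cz_1 = 9.5; d_1 = 4.5; h_1 = 4.5; cx_2 = 5; cy_2 = 4; cz_2 = 4; cx_3 = 5.5; cy_3 = 13; cx_4 = 9.5; cy_4 = 12.5; cz_4 = 1; r_4 = 3; cx_5 = 6; cy_5 = 4; cz_5 = 2; w_5 = 4; d_5 = 3.5; cx_6 = 3.5; cy_6 = 3.5; cz_6 = 1; r_6 = 1.5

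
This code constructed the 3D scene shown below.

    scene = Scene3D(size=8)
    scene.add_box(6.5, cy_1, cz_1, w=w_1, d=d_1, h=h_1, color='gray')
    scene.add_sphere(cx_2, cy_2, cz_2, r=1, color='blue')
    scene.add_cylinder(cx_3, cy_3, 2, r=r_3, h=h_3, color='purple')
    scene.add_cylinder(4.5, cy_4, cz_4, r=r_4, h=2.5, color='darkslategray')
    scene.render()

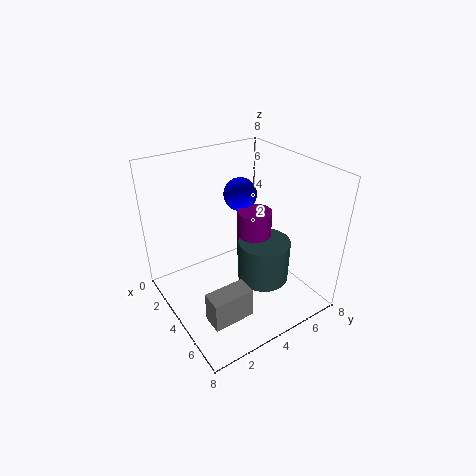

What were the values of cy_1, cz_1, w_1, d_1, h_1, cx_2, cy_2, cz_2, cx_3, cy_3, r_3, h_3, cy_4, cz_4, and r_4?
cy_1 = 0.5, cz_1 = 2, w_1 = 1, d_1 = 2, h_1 = 1.5, cx_2 = 2, cy_2 = 5.5, cz_2 = 5.5, cx_3 = 3.5, cy_3 = 5.5, r_3 = 1, h_3 = 3, cy_4 = 5.5, cz_4 = 1, r_4 = 1.5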